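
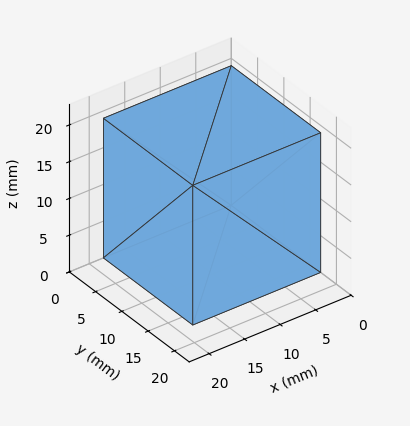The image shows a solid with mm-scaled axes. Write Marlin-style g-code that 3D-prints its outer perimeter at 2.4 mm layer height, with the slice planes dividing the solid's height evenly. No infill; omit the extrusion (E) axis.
Reading the render: the shape is a rectangular box, roughly 18 × 17 mm footprint and 19 mm tall (dimensions read to the nearest mm from the axis ticks). For the g-code, the solid's height is divided into equal slices at the stated Δz and each level perimeter traced with G1 moves after a G0 lift.

; perimeter-only toolpath
G21 ; units = mm
G90 ; absolute positioning
G28 ; home
; layer 1
G0 Z2.4
G0 X0.0 Y0.0
G1 X18.0 Y0.0
G1 X18.0 Y17.0
G1 X0.0 Y17.0
G1 X0.0 Y0.0
; layer 2
G0 Z4.8
G0 X0.0 Y0.0
G1 X18.0 Y0.0
G1 X18.0 Y17.0
G1 X0.0 Y17.0
G1 X0.0 Y0.0
; layer 3
G0 Z7.1
G0 X0.0 Y0.0
G1 X18.0 Y0.0
G1 X18.0 Y17.0
G1 X0.0 Y17.0
G1 X0.0 Y0.0
; layer 4
G0 Z9.5
G0 X0.0 Y0.0
G1 X18.0 Y0.0
G1 X18.0 Y17.0
G1 X0.0 Y17.0
G1 X0.0 Y0.0
; layer 5
G0 Z11.9
G0 X0.0 Y0.0
G1 X18.0 Y0.0
G1 X18.0 Y17.0
G1 X0.0 Y17.0
G1 X0.0 Y0.0
; layer 6
G0 Z14.2
G0 X0.0 Y0.0
G1 X18.0 Y0.0
G1 X18.0 Y17.0
G1 X0.0 Y17.0
G1 X0.0 Y0.0
; layer 7
G0 Z16.6
G0 X0.0 Y0.0
G1 X18.0 Y0.0
G1 X18.0 Y17.0
G1 X0.0 Y17.0
G1 X0.0 Y0.0
; layer 8
G0 Z19.0
G0 X0.0 Y0.0
G1 X18.0 Y0.0
G1 X18.0 Y17.0
G1 X0.0 Y17.0
G1 X0.0 Y0.0
M2 ; end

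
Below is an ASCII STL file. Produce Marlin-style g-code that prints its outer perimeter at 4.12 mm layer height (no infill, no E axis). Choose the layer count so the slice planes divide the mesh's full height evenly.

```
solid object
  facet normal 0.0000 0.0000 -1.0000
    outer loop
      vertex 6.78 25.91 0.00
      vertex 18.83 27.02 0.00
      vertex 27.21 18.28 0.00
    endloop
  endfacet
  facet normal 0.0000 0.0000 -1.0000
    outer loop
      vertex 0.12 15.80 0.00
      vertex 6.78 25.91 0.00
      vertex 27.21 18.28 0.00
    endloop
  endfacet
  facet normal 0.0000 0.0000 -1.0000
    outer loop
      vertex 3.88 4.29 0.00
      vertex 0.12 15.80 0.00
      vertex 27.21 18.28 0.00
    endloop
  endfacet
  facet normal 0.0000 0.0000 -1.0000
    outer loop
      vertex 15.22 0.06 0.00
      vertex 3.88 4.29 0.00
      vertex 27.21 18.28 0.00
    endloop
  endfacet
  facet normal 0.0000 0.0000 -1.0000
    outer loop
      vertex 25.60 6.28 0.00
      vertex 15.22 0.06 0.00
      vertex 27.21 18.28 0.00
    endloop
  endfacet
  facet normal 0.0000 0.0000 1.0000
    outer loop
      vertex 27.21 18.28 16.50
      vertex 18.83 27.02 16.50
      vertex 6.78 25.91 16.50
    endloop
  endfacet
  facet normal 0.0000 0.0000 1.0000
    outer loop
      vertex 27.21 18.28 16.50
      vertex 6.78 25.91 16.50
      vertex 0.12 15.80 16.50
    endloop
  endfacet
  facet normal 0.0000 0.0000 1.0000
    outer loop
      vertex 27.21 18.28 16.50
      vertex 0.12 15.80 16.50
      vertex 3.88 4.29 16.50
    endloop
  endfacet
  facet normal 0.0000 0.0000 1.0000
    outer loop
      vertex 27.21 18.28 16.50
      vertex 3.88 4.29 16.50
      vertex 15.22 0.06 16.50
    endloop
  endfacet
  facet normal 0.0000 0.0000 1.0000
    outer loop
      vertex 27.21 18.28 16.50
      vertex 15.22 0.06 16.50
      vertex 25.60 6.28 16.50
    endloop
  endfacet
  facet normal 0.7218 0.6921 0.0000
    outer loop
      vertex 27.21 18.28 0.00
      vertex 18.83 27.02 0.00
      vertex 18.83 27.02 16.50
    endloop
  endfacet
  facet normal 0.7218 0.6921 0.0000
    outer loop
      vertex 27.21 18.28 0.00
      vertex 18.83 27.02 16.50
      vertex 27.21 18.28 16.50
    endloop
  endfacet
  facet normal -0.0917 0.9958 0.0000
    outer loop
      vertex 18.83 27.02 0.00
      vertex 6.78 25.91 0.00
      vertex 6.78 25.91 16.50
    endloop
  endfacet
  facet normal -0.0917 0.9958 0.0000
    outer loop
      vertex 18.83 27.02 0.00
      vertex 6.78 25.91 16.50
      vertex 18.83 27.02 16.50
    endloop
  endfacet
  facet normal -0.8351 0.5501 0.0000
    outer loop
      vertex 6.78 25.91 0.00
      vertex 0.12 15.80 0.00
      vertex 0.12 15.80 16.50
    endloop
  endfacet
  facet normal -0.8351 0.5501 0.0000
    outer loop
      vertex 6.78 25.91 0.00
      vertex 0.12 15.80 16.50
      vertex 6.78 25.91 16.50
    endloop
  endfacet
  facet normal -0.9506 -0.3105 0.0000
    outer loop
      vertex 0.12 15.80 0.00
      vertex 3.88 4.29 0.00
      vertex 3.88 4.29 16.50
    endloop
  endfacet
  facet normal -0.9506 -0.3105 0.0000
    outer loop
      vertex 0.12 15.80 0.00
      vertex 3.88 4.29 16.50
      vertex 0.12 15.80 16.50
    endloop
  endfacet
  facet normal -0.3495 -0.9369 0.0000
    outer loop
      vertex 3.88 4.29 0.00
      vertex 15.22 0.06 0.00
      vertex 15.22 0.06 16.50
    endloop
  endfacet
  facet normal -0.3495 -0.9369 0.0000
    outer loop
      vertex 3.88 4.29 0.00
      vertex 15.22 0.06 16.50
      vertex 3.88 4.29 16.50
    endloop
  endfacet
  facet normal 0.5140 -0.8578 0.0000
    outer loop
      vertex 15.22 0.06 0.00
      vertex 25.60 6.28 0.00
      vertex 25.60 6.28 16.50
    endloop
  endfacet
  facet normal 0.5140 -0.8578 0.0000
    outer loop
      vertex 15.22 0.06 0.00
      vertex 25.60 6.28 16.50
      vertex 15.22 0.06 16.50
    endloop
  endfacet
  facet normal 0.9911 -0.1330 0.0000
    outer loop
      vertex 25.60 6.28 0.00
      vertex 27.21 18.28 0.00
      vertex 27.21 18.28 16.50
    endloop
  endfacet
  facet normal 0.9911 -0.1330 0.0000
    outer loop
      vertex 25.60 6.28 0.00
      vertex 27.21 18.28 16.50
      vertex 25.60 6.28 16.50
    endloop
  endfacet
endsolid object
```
; perimeter-only toolpath
G21 ; units = mm
G90 ; absolute positioning
G28 ; home
; layer 1
G0 Z4.12
G0 X27.21 Y18.28
G1 X18.83 Y27.02
G1 X6.78 Y25.91
G1 X0.12 Y15.80
G1 X3.88 Y4.29
G1 X15.22 Y0.06
G1 X25.60 Y6.28
G1 X27.21 Y18.28
; layer 2
G0 Z8.25
G0 X27.21 Y18.28
G1 X18.83 Y27.02
G1 X6.78 Y25.91
G1 X0.12 Y15.80
G1 X3.88 Y4.29
G1 X15.22 Y0.06
G1 X25.60 Y6.28
G1 X27.21 Y18.28
; layer 3
G0 Z12.38
G0 X27.21 Y18.28
G1 X18.83 Y27.02
G1 X6.78 Y25.91
G1 X0.12 Y15.80
G1 X3.88 Y4.29
G1 X15.22 Y0.06
G1 X25.60 Y6.28
G1 X27.21 Y18.28
; layer 4
G0 Z16.50
G0 X27.21 Y18.28
G1 X18.83 Y27.02
G1 X6.78 Y25.91
G1 X0.12 Y15.80
G1 X3.88 Y4.29
G1 X15.22 Y0.06
G1 X25.60 Y6.28
G1 X27.21 Y18.28
M2 ; end

The solid is a regular 7-sided prism (a cylinder approximated with 7 flat sides), circumscribed radius ≈ 13.9 mm, height ≈ 16.5 mm. Slicing at Δz = 4.12 mm — 4 equal slices spanning the solid's height, so layer i sits at z = i·h/4 — gives 4 non-empty perimeters. Each is a 7-segment closed polygon; G0 lifts to the layer z and rapids to the start vertex, then G1 traces the edges.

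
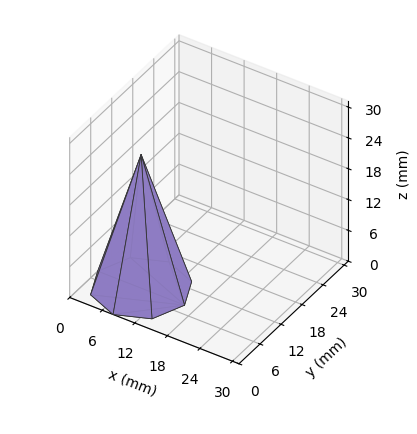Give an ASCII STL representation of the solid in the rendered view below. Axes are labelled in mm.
Reading the render: the shape is a regular 8-sided pyramid, base circumscribed radius ≈ 8 mm, apex at z ≈ 26 mm (dimensions read to the nearest mm from the axis ticks). For the STL, each face is triangulated and given an outward normal.

solid part
  facet normal 0.0000 0.0000 -1.0000
    outer loop
      vertex 8.000 16.000 0.000
      vertex 13.657 13.657 0.000
      vertex 16.000 8.000 0.000
    endloop
  endfacet
  facet normal 0.0000 0.0000 -1.0000
    outer loop
      vertex 2.343 13.657 0.000
      vertex 8.000 16.000 0.000
      vertex 16.000 8.000 0.000
    endloop
  endfacet
  facet normal 0.0000 0.0000 -1.0000
    outer loop
      vertex 0.000 8.000 0.000
      vertex 2.343 13.657 0.000
      vertex 16.000 8.000 0.000
    endloop
  endfacet
  facet normal 0.0000 0.0000 -1.0000
    outer loop
      vertex 2.343 2.343 0.000
      vertex 0.000 8.000 0.000
      vertex 16.000 8.000 0.000
    endloop
  endfacet
  facet normal 0.0000 0.0000 -1.0000
    outer loop
      vertex 8.000 0.000 0.000
      vertex 2.343 2.343 0.000
      vertex 16.000 8.000 0.000
    endloop
  endfacet
  facet normal 0.0000 0.0000 -1.0000
    outer loop
      vertex 13.657 2.343 0.000
      vertex 8.000 0.000 0.000
      vertex 16.000 8.000 0.000
    endloop
  endfacet
  facet normal 0.8887 0.3681 0.2734
    outer loop
      vertex 16.000 8.000 0.000
      vertex 13.657 13.657 0.000
      vertex 8.000 8.000 26.000
    endloop
  endfacet
  facet normal 0.3681 0.8887 0.2734
    outer loop
      vertex 13.657 13.657 0.000
      vertex 8.000 16.000 0.000
      vertex 8.000 8.000 26.000
    endloop
  endfacet
  facet normal -0.3681 0.8887 0.2734
    outer loop
      vertex 8.000 16.000 0.000
      vertex 2.343 13.657 0.000
      vertex 8.000 8.000 26.000
    endloop
  endfacet
  facet normal -0.8887 0.3681 0.2734
    outer loop
      vertex 2.343 13.657 0.000
      vertex 0.000 8.000 0.000
      vertex 8.000 8.000 26.000
    endloop
  endfacet
  facet normal -0.8887 -0.3681 0.2734
    outer loop
      vertex 0.000 8.000 0.000
      vertex 2.343 2.343 0.000
      vertex 8.000 8.000 26.000
    endloop
  endfacet
  facet normal -0.3681 -0.8887 0.2734
    outer loop
      vertex 2.343 2.343 0.000
      vertex 8.000 0.000 0.000
      vertex 8.000 8.000 26.000
    endloop
  endfacet
  facet normal 0.3681 -0.8887 0.2734
    outer loop
      vertex 8.000 0.000 0.000
      vertex 13.657 2.343 0.000
      vertex 8.000 8.000 26.000
    endloop
  endfacet
  facet normal 0.8887 -0.3681 0.2734
    outer loop
      vertex 13.657 2.343 0.000
      vertex 16.000 8.000 0.000
      vertex 8.000 8.000 26.000
    endloop
  endfacet
endsolid part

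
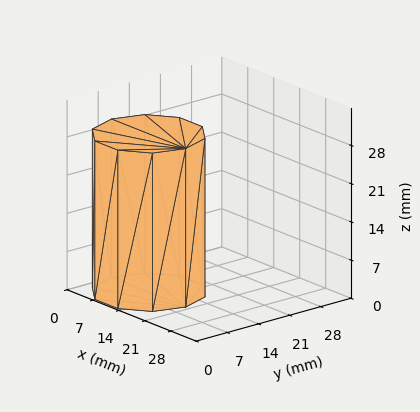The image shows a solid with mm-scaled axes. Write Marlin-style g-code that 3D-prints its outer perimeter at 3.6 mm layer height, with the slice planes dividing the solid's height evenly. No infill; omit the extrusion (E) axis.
Reading the render: the shape is a regular 10-sided prism (a cylinder approximated with 10 flat sides), circumscribed radius ≈ 10 mm, height ≈ 29 mm (dimensions read to the nearest mm from the axis ticks). For the g-code, the solid's height is divided into equal slices at the stated Δz and each level perimeter traced with G1 moves after a G0 lift.

; perimeter-only toolpath
G21 ; units = mm
G90 ; absolute positioning
G28 ; home
; layer 1
G0 Z3.6
G0 X20.0 Y10.0
G1 X18.1 Y15.9
G1 X13.1 Y19.5
G1 X6.9 Y19.5
G1 X1.9 Y15.9
G1 X0.0 Y10.0
G1 X1.9 Y4.1
G1 X6.9 Y0.5
G1 X13.1 Y0.5
G1 X18.1 Y4.1
G1 X20.0 Y10.0
; layer 2
G0 Z7.2
G0 X20.0 Y10.0
G1 X18.1 Y15.9
G1 X13.1 Y19.5
G1 X6.9 Y19.5
G1 X1.9 Y15.9
G1 X0.0 Y10.0
G1 X1.9 Y4.1
G1 X6.9 Y0.5
G1 X13.1 Y0.5
G1 X18.1 Y4.1
G1 X20.0 Y10.0
; layer 3
G0 Z10.9
G0 X20.0 Y10.0
G1 X18.1 Y15.9
G1 X13.1 Y19.5
G1 X6.9 Y19.5
G1 X1.9 Y15.9
G1 X0.0 Y10.0
G1 X1.9 Y4.1
G1 X6.9 Y0.5
G1 X13.1 Y0.5
G1 X18.1 Y4.1
G1 X20.0 Y10.0
; layer 4
G0 Z14.5
G0 X20.0 Y10.0
G1 X18.1 Y15.9
G1 X13.1 Y19.5
G1 X6.9 Y19.5
G1 X1.9 Y15.9
G1 X0.0 Y10.0
G1 X1.9 Y4.1
G1 X6.9 Y0.5
G1 X13.1 Y0.5
G1 X18.1 Y4.1
G1 X20.0 Y10.0
; layer 5
G0 Z18.1
G0 X20.0 Y10.0
G1 X18.1 Y15.9
G1 X13.1 Y19.5
G1 X6.9 Y19.5
G1 X1.9 Y15.9
G1 X0.0 Y10.0
G1 X1.9 Y4.1
G1 X6.9 Y0.5
G1 X13.1 Y0.5
G1 X18.1 Y4.1
G1 X20.0 Y10.0
; layer 6
G0 Z21.8
G0 X20.0 Y10.0
G1 X18.1 Y15.9
G1 X13.1 Y19.5
G1 X6.9 Y19.5
G1 X1.9 Y15.9
G1 X0.0 Y10.0
G1 X1.9 Y4.1
G1 X6.9 Y0.5
G1 X13.1 Y0.5
G1 X18.1 Y4.1
G1 X20.0 Y10.0
; layer 7
G0 Z25.4
G0 X20.0 Y10.0
G1 X18.1 Y15.9
G1 X13.1 Y19.5
G1 X6.9 Y19.5
G1 X1.9 Y15.9
G1 X0.0 Y10.0
G1 X1.9 Y4.1
G1 X6.9 Y0.5
G1 X13.1 Y0.5
G1 X18.1 Y4.1
G1 X20.0 Y10.0
; layer 8
G0 Z29.0
G0 X20.0 Y10.0
G1 X18.1 Y15.9
G1 X13.1 Y19.5
G1 X6.9 Y19.5
G1 X1.9 Y15.9
G1 X0.0 Y10.0
G1 X1.9 Y4.1
G1 X6.9 Y0.5
G1 X13.1 Y0.5
G1 X18.1 Y4.1
G1 X20.0 Y10.0
M2 ; end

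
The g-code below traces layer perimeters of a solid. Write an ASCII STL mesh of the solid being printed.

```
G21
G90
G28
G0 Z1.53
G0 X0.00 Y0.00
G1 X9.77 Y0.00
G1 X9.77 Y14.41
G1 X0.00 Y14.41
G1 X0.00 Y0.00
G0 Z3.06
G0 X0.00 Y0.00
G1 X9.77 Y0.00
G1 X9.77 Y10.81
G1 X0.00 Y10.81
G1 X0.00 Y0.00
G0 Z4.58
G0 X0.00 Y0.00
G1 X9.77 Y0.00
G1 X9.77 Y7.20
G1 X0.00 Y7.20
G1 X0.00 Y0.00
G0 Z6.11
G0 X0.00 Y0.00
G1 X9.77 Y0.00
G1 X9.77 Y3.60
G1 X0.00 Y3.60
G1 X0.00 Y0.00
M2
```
solid part
  facet normal 0.0000 0.0000 -1.0000
    outer loop
      vertex 9.77 18.01 0.00
      vertex 9.77 0.00 0.00
      vertex 0.00 0.00 0.00
    endloop
  endfacet
  facet normal 0.0000 0.0000 -1.0000
    outer loop
      vertex 0.00 18.01 0.00
      vertex 9.77 18.01 0.00
      vertex 0.00 0.00 0.00
    endloop
  endfacet
  facet normal 0.0000 -1.0000 0.0000
    outer loop
      vertex 0.00 0.00 0.00
      vertex 9.77 0.00 0.00
      vertex 9.77 0.00 7.64
    endloop
  endfacet
  facet normal 0.0000 -1.0000 0.0000
    outer loop
      vertex 0.00 0.00 0.00
      vertex 9.77 0.00 7.64
      vertex 0.00 0.00 7.64
    endloop
  endfacet
  facet normal 0.0000 0.3905 0.9206
    outer loop
      vertex 0.00 0.00 7.64
      vertex 9.77 0.00 7.64
      vertex 9.77 18.01 0.00
    endloop
  endfacet
  facet normal 0.0000 0.3905 0.9206
    outer loop
      vertex 0.00 0.00 7.64
      vertex 9.77 18.01 0.00
      vertex 0.00 18.01 0.00
    endloop
  endfacet
  facet normal -1.0000 0.0000 0.0000
    outer loop
      vertex 0.00 0.00 7.64
      vertex 0.00 18.01 0.00
      vertex 0.00 0.00 0.00
    endloop
  endfacet
  facet normal 1.0000 0.0000 0.0000
    outer loop
      vertex 9.77 0.00 0.00
      vertex 9.77 18.01 0.00
      vertex 9.77 0.00 7.64
    endloop
  endfacet
endsolid part

The G0 Z moves step by Δz≈1.53 mm. The G1 loops shrink linearly with z, so the solid tapers from its base footprint up to z≈7.64. Closing with a flat bottom cap and the tapered top and triangulating gives 8 facets — a wedge (ramp): 9.77 × 18 mm base, rising to 7.64 mm along the y=0 edge and sloping linearly to z=0 at y=18.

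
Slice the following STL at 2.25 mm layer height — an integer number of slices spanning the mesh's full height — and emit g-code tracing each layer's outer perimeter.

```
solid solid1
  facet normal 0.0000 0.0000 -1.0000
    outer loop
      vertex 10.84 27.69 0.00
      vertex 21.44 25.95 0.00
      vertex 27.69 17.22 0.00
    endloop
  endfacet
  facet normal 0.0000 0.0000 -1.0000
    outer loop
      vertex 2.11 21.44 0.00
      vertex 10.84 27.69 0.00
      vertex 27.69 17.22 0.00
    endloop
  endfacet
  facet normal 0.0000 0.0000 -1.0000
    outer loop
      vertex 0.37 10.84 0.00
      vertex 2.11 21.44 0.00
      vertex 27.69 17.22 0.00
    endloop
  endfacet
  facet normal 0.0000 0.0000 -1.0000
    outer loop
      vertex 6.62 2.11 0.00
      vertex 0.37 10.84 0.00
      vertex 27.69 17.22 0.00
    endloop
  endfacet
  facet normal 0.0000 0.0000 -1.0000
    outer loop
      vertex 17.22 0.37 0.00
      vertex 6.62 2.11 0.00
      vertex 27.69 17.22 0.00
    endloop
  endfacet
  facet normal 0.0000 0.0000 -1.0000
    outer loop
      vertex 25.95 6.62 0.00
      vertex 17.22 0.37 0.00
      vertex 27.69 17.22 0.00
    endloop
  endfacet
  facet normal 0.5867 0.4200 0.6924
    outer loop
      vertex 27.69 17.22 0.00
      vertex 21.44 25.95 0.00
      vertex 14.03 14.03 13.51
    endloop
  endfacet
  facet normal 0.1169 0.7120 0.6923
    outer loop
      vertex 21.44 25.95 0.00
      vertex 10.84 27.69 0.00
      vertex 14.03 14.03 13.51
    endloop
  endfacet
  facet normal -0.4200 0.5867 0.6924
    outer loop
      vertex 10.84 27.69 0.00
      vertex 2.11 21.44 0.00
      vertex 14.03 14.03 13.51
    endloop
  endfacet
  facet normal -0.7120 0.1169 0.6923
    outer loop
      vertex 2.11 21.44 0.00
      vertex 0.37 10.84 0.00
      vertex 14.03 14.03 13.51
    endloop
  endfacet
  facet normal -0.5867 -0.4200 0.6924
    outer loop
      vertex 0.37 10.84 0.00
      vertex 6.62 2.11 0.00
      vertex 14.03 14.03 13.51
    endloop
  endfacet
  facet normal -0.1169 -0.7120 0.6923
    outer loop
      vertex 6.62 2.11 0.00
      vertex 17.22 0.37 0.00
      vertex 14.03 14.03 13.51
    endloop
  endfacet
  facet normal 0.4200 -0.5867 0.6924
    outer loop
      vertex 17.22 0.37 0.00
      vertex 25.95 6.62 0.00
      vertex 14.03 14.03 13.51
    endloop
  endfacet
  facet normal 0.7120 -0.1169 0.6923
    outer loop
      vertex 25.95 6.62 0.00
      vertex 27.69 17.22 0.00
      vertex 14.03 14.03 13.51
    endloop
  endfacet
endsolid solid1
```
; perimeter-only toolpath
G21 ; units = mm
G90 ; absolute positioning
G28 ; home
; layer 1
G0 Z2.25
G0 X25.41 Y16.69
G1 X20.20 Y23.96
G1 X11.37 Y25.41
G1 X4.10 Y20.20
G1 X2.65 Y11.37
G1 X7.85 Y4.10
G1 X16.69 Y2.65
G1 X23.96 Y7.85
G1 X25.41 Y16.69
; layer 2
G0 Z4.50
G0 X23.14 Y16.16
G1 X18.97 Y21.98
G1 X11.90 Y23.14
G1 X6.08 Y18.97
G1 X4.92 Y11.90
G1 X9.09 Y6.08
G1 X16.16 Y4.92
G1 X21.98 Y9.09
G1 X23.14 Y16.16
; layer 3
G0 Z6.75
G0 X20.86 Y15.62
G1 X17.73 Y19.99
G1 X12.43 Y20.86
G1 X8.07 Y17.73
G1 X7.20 Y12.43
G1 X10.32 Y8.07
G1 X15.62 Y7.20
G1 X19.99 Y10.32
G1 X20.86 Y15.62
; layer 4
G0 Z9.01
G0 X18.58 Y15.09
G1 X16.50 Y18.00
G1 X12.97 Y18.58
G1 X10.06 Y16.50
G1 X9.48 Y12.97
G1 X11.56 Y10.06
G1 X15.09 Y9.48
G1 X18.00 Y11.56
G1 X18.58 Y15.09
; layer 5
G0 Z11.26
G0 X16.31 Y14.56
G1 X15.27 Y16.02
G1 X13.50 Y16.31
G1 X12.04 Y15.27
G1 X11.75 Y13.50
G1 X12.79 Y12.04
G1 X14.56 Y11.75
G1 X16.02 Y12.79
G1 X16.31 Y14.56
M2 ; end

The solid is a regular 8-sided pyramid, base circumscribed radius ≈ 14 mm, apex at z ≈ 13.5 mm. Slicing at Δz = 2.25 mm — 6 equal slices spanning the solid's height, so layer i sits at z = i·h/6 — gives 5 non-empty perimeters. Each is a 8-segment closed polygon; G0 lifts to the layer z and rapids to the start vertex, then G1 traces the edges. The cross-section shrinks linearly with z (the slice at the apex is degenerate and omitted).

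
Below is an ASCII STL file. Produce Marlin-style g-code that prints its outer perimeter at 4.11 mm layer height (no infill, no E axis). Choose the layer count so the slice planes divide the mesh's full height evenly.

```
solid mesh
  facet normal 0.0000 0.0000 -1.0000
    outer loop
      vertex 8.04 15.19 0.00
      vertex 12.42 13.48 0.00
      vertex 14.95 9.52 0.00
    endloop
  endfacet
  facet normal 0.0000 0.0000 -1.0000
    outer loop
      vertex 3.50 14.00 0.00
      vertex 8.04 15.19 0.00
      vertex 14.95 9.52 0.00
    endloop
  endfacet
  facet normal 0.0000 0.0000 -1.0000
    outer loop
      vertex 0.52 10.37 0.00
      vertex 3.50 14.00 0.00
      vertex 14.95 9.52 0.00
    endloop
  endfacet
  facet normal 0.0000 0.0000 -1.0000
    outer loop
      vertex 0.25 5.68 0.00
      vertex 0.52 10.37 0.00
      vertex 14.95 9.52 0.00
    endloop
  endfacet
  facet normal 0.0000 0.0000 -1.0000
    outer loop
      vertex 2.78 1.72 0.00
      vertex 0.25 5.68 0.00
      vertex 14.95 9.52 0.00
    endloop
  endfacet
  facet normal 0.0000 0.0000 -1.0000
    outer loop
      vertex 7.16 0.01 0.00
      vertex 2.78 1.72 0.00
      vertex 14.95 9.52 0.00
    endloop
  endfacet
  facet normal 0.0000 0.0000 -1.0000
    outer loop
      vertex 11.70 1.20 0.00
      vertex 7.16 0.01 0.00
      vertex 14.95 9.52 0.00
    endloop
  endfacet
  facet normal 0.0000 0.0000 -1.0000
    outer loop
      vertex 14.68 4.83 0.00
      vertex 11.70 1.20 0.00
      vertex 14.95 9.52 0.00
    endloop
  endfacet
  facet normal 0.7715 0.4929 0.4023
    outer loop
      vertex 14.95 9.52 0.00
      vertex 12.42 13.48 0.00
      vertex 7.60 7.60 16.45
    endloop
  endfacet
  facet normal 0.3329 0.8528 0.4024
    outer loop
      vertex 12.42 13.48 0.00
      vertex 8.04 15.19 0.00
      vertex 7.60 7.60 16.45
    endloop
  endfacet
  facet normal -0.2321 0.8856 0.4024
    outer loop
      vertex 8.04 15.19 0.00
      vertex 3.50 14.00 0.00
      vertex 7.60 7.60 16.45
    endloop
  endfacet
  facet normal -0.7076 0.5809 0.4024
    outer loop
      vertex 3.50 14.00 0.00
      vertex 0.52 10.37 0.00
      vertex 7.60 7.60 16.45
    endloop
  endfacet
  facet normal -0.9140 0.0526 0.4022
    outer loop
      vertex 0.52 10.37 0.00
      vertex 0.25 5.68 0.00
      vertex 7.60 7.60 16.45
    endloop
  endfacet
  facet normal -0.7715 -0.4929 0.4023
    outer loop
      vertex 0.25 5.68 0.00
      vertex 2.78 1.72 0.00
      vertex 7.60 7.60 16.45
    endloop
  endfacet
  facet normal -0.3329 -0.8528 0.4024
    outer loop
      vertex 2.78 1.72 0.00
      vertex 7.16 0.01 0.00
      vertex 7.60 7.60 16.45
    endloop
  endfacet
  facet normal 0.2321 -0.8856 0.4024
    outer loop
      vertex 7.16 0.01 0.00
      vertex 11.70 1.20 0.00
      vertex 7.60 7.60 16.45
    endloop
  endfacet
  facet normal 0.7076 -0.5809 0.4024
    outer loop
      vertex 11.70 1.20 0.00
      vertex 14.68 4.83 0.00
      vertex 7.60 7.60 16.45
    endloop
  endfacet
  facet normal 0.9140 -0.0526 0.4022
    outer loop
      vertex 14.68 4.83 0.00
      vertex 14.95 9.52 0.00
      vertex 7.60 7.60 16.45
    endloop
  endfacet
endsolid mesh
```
; perimeter-only toolpath
G21 ; units = mm
G90 ; absolute positioning
G28 ; home
; layer 1
G0 Z4.11
G0 X13.11 Y9.04
G1 X11.21 Y12.01
G1 X7.93 Y13.29
G1 X4.53 Y12.40
G1 X2.29 Y9.68
G1 X2.09 Y6.16
G1 X3.98 Y3.19
G1 X7.27 Y1.91
G1 X10.67 Y2.80
G1 X12.91 Y5.52
G1 X13.11 Y9.04
; layer 2
G0 Z8.22
G0 X11.27 Y8.56
G1 X10.01 Y10.54
G1 X7.82 Y11.39
G1 X5.55 Y10.80
G1 X4.06 Y8.98
G1 X3.92 Y6.64
G1 X5.19 Y4.66
G1 X7.38 Y3.80
G1 X9.65 Y4.40
G1 X11.14 Y6.21
G1 X11.27 Y8.56
; layer 3
G0 Z12.34
G0 X9.44 Y8.08
G1 X8.80 Y9.07
G1 X7.71 Y9.50
G1 X6.57 Y9.20
G1 X5.83 Y8.29
G1 X5.76 Y7.12
G1 X6.39 Y6.13
G1 X7.49 Y5.70
G1 X8.62 Y6.00
G1 X9.37 Y6.91
G1 X9.44 Y8.08
M2 ; end

The solid is a regular 10-sided pyramid, base circumscribed radius ≈ 7.6 mm, apex at z ≈ 16.4 mm. Slicing at Δz = 4.11 mm — 4 equal slices spanning the solid's height, so layer i sits at z = i·h/4 — gives 3 non-empty perimeters. Each is a 10-segment closed polygon; G0 lifts to the layer z and rapids to the start vertex, then G1 traces the edges. The cross-section shrinks linearly with z (the slice at the apex is degenerate and omitted).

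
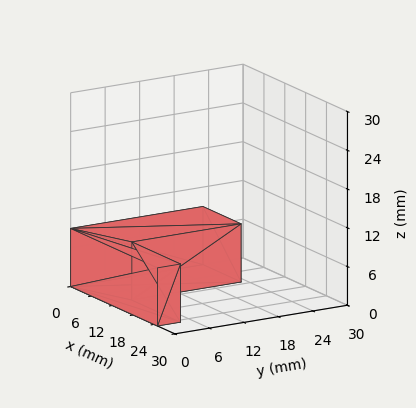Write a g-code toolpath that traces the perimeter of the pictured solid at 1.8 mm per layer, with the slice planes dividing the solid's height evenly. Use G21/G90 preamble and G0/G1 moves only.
Reading the render: the shape is an L-shaped prism: outer 25 × 23 mm, arm thicknesses ≈ 4 mm (horizontal) and 11 mm (vertical), extruded 9 mm in z (dimensions read to the nearest mm from the axis ticks). For the g-code, the solid's height is divided into equal slices at the stated Δz and each level perimeter traced with G1 moves after a G0 lift.

; perimeter-only toolpath
G21 ; units = mm
G90 ; absolute positioning
G28 ; home
; layer 1
G0 Z1.8
G0 X0.0 Y0.0
G1 X25.0 Y0.0
G1 X25.0 Y4.0
G1 X11.0 Y4.0
G1 X11.0 Y23.0
G1 X0.0 Y23.0
G1 X0.0 Y0.0
; layer 2
G0 Z3.6
G0 X0.0 Y0.0
G1 X25.0 Y0.0
G1 X25.0 Y4.0
G1 X11.0 Y4.0
G1 X11.0 Y23.0
G1 X0.0 Y23.0
G1 X0.0 Y0.0
; layer 3
G0 Z5.4
G0 X0.0 Y0.0
G1 X25.0 Y0.0
G1 X25.0 Y4.0
G1 X11.0 Y4.0
G1 X11.0 Y23.0
G1 X0.0 Y23.0
G1 X0.0 Y0.0
; layer 4
G0 Z7.2
G0 X0.0 Y0.0
G1 X25.0 Y0.0
G1 X25.0 Y4.0
G1 X11.0 Y4.0
G1 X11.0 Y23.0
G1 X0.0 Y23.0
G1 X0.0 Y0.0
; layer 5
G0 Z9.0
G0 X0.0 Y0.0
G1 X25.0 Y0.0
G1 X25.0 Y4.0
G1 X11.0 Y4.0
G1 X11.0 Y23.0
G1 X0.0 Y23.0
G1 X0.0 Y0.0
M2 ; end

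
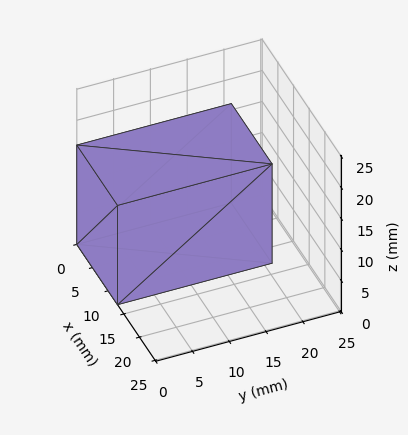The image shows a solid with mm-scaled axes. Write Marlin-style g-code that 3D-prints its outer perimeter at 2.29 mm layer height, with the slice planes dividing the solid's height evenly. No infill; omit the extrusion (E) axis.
Reading the render: the shape is a rectangular box, roughly 13 × 21 mm footprint and 16 mm tall (dimensions read to the nearest mm from the axis ticks). For the g-code, the solid's height is divided into equal slices at the stated Δz and each level perimeter traced with G1 moves after a G0 lift.

; perimeter-only toolpath
G21 ; units = mm
G90 ; absolute positioning
G28 ; home
; layer 1
G0 Z2.29
G0 X0.00 Y0.00
G1 X13.00 Y0.00
G1 X13.00 Y21.00
G1 X0.00 Y21.00
G1 X0.00 Y0.00
; layer 2
G0 Z4.57
G0 X0.00 Y0.00
G1 X13.00 Y0.00
G1 X13.00 Y21.00
G1 X0.00 Y21.00
G1 X0.00 Y0.00
; layer 3
G0 Z6.86
G0 X0.00 Y0.00
G1 X13.00 Y0.00
G1 X13.00 Y21.00
G1 X0.00 Y21.00
G1 X0.00 Y0.00
; layer 4
G0 Z9.14
G0 X0.00 Y0.00
G1 X13.00 Y0.00
G1 X13.00 Y21.00
G1 X0.00 Y21.00
G1 X0.00 Y0.00
; layer 5
G0 Z11.43
G0 X0.00 Y0.00
G1 X13.00 Y0.00
G1 X13.00 Y21.00
G1 X0.00 Y21.00
G1 X0.00 Y0.00
; layer 6
G0 Z13.71
G0 X0.00 Y0.00
G1 X13.00 Y0.00
G1 X13.00 Y21.00
G1 X0.00 Y21.00
G1 X0.00 Y0.00
; layer 7
G0 Z16.00
G0 X0.00 Y0.00
G1 X13.00 Y0.00
G1 X13.00 Y21.00
G1 X0.00 Y21.00
G1 X0.00 Y0.00
M2 ; end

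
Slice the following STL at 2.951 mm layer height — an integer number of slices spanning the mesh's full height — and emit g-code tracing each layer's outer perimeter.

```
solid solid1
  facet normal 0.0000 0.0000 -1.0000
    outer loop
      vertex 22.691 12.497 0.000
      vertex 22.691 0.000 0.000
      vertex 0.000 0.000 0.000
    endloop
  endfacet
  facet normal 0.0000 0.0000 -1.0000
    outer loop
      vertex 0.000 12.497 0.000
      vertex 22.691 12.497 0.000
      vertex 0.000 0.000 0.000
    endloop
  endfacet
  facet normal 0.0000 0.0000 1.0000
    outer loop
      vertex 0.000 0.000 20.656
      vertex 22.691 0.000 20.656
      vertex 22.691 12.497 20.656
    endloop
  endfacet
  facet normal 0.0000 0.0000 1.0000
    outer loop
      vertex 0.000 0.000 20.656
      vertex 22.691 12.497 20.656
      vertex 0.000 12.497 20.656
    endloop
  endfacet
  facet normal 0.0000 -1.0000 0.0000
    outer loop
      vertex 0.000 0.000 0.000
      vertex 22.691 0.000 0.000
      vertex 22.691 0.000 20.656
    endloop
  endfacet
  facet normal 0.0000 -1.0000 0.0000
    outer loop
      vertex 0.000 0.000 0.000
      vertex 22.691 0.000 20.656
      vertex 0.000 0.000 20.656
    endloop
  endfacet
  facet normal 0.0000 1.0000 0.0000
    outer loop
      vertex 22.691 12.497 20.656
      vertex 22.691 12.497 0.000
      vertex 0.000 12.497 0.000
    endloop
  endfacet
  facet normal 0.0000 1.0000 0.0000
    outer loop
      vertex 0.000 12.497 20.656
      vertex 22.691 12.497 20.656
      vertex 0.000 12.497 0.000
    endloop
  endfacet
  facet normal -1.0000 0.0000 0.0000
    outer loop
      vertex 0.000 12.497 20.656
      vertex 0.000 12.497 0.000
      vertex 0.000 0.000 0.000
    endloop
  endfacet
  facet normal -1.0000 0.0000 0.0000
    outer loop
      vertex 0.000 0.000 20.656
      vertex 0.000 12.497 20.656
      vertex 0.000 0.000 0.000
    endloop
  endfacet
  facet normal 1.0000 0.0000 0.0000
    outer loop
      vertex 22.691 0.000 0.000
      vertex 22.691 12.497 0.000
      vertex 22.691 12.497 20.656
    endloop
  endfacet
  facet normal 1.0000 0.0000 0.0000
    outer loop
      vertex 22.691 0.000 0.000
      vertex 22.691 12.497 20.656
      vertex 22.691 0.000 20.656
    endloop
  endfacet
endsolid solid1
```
; perimeter-only toolpath
G21 ; units = mm
G90 ; absolute positioning
G28 ; home
; layer 1
G0 Z2.951
G0 X0.000 Y0.000
G1 X22.691 Y0.000
G1 X22.691 Y12.497
G1 X0.000 Y12.497
G1 X0.000 Y0.000
; layer 2
G0 Z5.902
G0 X0.000 Y0.000
G1 X22.691 Y0.000
G1 X22.691 Y12.497
G1 X0.000 Y12.497
G1 X0.000 Y0.000
; layer 3
G0 Z8.853
G0 X0.000 Y0.000
G1 X22.691 Y0.000
G1 X22.691 Y12.497
G1 X0.000 Y12.497
G1 X0.000 Y0.000
; layer 4
G0 Z11.803
G0 X0.000 Y0.000
G1 X22.691 Y0.000
G1 X22.691 Y12.497
G1 X0.000 Y12.497
G1 X0.000 Y0.000
; layer 5
G0 Z14.754
G0 X0.000 Y0.000
G1 X22.691 Y0.000
G1 X22.691 Y12.497
G1 X0.000 Y12.497
G1 X0.000 Y0.000
; layer 6
G0 Z17.705
G0 X0.000 Y0.000
G1 X22.691 Y0.000
G1 X22.691 Y12.497
G1 X0.000 Y12.497
G1 X0.000 Y0.000
; layer 7
G0 Z20.656
G0 X0.000 Y0.000
G1 X22.691 Y0.000
G1 X22.691 Y12.497
G1 X0.000 Y12.497
G1 X0.000 Y0.000
M2 ; end

The solid is a rectangular box, roughly 22.7 × 12.5 mm footprint and 20.7 mm tall. Slicing at Δz = 2.951 mm — 7 equal slices spanning the solid's height, so layer i sits at z = i·h/7 — gives 7 non-empty perimeters. Each is a 4-segment closed polygon; G0 lifts to the layer z and rapids to the start vertex, then G1 traces the edges.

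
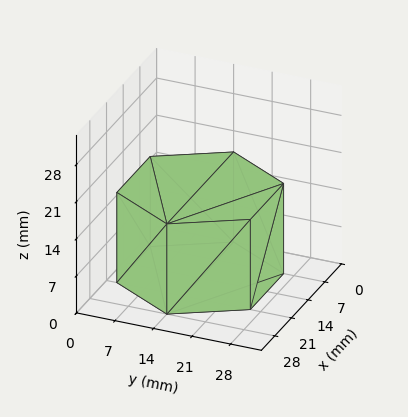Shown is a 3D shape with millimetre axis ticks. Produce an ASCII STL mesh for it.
Reading the render: the shape is a regular 6-sided prism (a cylinder approximated with 6 flat sides), circumscribed radius ≈ 14 mm, height ≈ 17 mm (dimensions read to the nearest mm from the axis ticks). For the STL, each face is triangulated and given an outward normal.

solid part
  facet normal 0.0000 0.0000 -1.0000
    outer loop
      vertex 7.00 26.12 0.00
      vertex 21.00 26.12 0.00
      vertex 28.00 14.00 0.00
    endloop
  endfacet
  facet normal 0.0000 0.0000 -1.0000
    outer loop
      vertex 0.00 14.00 0.00
      vertex 7.00 26.12 0.00
      vertex 28.00 14.00 0.00
    endloop
  endfacet
  facet normal 0.0000 0.0000 -1.0000
    outer loop
      vertex 7.00 1.88 0.00
      vertex 0.00 14.00 0.00
      vertex 28.00 14.00 0.00
    endloop
  endfacet
  facet normal 0.0000 0.0000 -1.0000
    outer loop
      vertex 21.00 1.88 0.00
      vertex 7.00 1.88 0.00
      vertex 28.00 14.00 0.00
    endloop
  endfacet
  facet normal 0.0000 0.0000 1.0000
    outer loop
      vertex 28.00 14.00 17.00
      vertex 21.00 26.12 17.00
      vertex 7.00 26.12 17.00
    endloop
  endfacet
  facet normal 0.0000 0.0000 1.0000
    outer loop
      vertex 28.00 14.00 17.00
      vertex 7.00 26.12 17.00
      vertex 0.00 14.00 17.00
    endloop
  endfacet
  facet normal 0.0000 0.0000 1.0000
    outer loop
      vertex 28.00 14.00 17.00
      vertex 0.00 14.00 17.00
      vertex 7.00 1.88 17.00
    endloop
  endfacet
  facet normal 0.0000 0.0000 1.0000
    outer loop
      vertex 28.00 14.00 17.00
      vertex 7.00 1.88 17.00
      vertex 21.00 1.88 17.00
    endloop
  endfacet
  facet normal 0.8659 0.5001 0.0000
    outer loop
      vertex 28.00 14.00 0.00
      vertex 21.00 26.12 0.00
      vertex 21.00 26.12 17.00
    endloop
  endfacet
  facet normal 0.8659 0.5001 0.0000
    outer loop
      vertex 28.00 14.00 0.00
      vertex 21.00 26.12 17.00
      vertex 28.00 14.00 17.00
    endloop
  endfacet
  facet normal 0.0000 1.0000 0.0000
    outer loop
      vertex 21.00 26.12 0.00
      vertex 7.00 26.12 0.00
      vertex 7.00 26.12 17.00
    endloop
  endfacet
  facet normal 0.0000 1.0000 0.0000
    outer loop
      vertex 21.00 26.12 0.00
      vertex 7.00 26.12 17.00
      vertex 21.00 26.12 17.00
    endloop
  endfacet
  facet normal -0.8659 0.5001 0.0000
    outer loop
      vertex 7.00 26.12 0.00
      vertex 0.00 14.00 0.00
      vertex 0.00 14.00 17.00
    endloop
  endfacet
  facet normal -0.8659 0.5001 0.0000
    outer loop
      vertex 7.00 26.12 0.00
      vertex 0.00 14.00 17.00
      vertex 7.00 26.12 17.00
    endloop
  endfacet
  facet normal -0.8659 -0.5001 0.0000
    outer loop
      vertex 0.00 14.00 0.00
      vertex 7.00 1.88 0.00
      vertex 7.00 1.88 17.00
    endloop
  endfacet
  facet normal -0.8659 -0.5001 0.0000
    outer loop
      vertex 0.00 14.00 0.00
      vertex 7.00 1.88 17.00
      vertex 0.00 14.00 17.00
    endloop
  endfacet
  facet normal 0.0000 -1.0000 0.0000
    outer loop
      vertex 7.00 1.88 0.00
      vertex 21.00 1.88 0.00
      vertex 21.00 1.88 17.00
    endloop
  endfacet
  facet normal 0.0000 -1.0000 0.0000
    outer loop
      vertex 7.00 1.88 0.00
      vertex 21.00 1.88 17.00
      vertex 7.00 1.88 17.00
    endloop
  endfacet
  facet normal 0.8659 -0.5001 0.0000
    outer loop
      vertex 21.00 1.88 0.00
      vertex 28.00 14.00 0.00
      vertex 28.00 14.00 17.00
    endloop
  endfacet
  facet normal 0.8659 -0.5001 0.0000
    outer loop
      vertex 21.00 1.88 0.00
      vertex 28.00 14.00 17.00
      vertex 21.00 1.88 17.00
    endloop
  endfacet
endsolid part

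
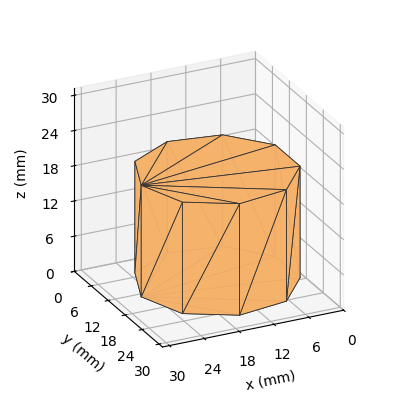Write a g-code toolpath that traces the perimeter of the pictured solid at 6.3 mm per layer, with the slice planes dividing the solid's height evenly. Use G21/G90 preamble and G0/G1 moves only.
Reading the render: the shape is a regular 9-sided prism (a cylinder approximated with 9 flat sides), circumscribed radius ≈ 13 mm, height ≈ 19 mm (dimensions read to the nearest mm from the axis ticks). For the g-code, the solid's height is divided into equal slices at the stated Δz and each level perimeter traced with G1 moves after a G0 lift.

; perimeter-only toolpath
G21 ; units = mm
G90 ; absolute positioning
G28 ; home
; layer 1
G0 Z6.3
G0 X26.0 Y13.0
G1 X23.0 Y21.4
G1 X15.3 Y25.8
G1 X6.5 Y24.3
G1 X0.8 Y17.4
G1 X0.8 Y8.6
G1 X6.5 Y1.7
G1 X15.3 Y0.2
G1 X23.0 Y4.6
G1 X26.0 Y13.0
; layer 2
G0 Z12.7
G0 X26.0 Y13.0
G1 X23.0 Y21.4
G1 X15.3 Y25.8
G1 X6.5 Y24.3
G1 X0.8 Y17.4
G1 X0.8 Y8.6
G1 X6.5 Y1.7
G1 X15.3 Y0.2
G1 X23.0 Y4.6
G1 X26.0 Y13.0
; layer 3
G0 Z19.0
G0 X26.0 Y13.0
G1 X23.0 Y21.4
G1 X15.3 Y25.8
G1 X6.5 Y24.3
G1 X0.8 Y17.4
G1 X0.8 Y8.6
G1 X6.5 Y1.7
G1 X15.3 Y0.2
G1 X23.0 Y4.6
G1 X26.0 Y13.0
M2 ; end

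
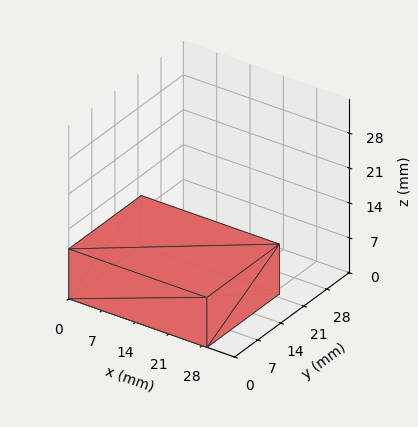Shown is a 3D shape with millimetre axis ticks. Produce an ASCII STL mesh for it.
Reading the render: the shape is a rectangular box, roughly 29 × 22 mm footprint and 10 mm tall (dimensions read to the nearest mm from the axis ticks). For the STL, each face is triangulated and given an outward normal.

solid part
  facet normal 0.0000 0.0000 -1.0000
    outer loop
      vertex 29.00 22.00 0.00
      vertex 29.00 0.00 0.00
      vertex 0.00 0.00 0.00
    endloop
  endfacet
  facet normal 0.0000 0.0000 -1.0000
    outer loop
      vertex 0.00 22.00 0.00
      vertex 29.00 22.00 0.00
      vertex 0.00 0.00 0.00
    endloop
  endfacet
  facet normal 0.0000 0.0000 1.0000
    outer loop
      vertex 0.00 0.00 10.00
      vertex 29.00 0.00 10.00
      vertex 29.00 22.00 10.00
    endloop
  endfacet
  facet normal 0.0000 0.0000 1.0000
    outer loop
      vertex 0.00 0.00 10.00
      vertex 29.00 22.00 10.00
      vertex 0.00 22.00 10.00
    endloop
  endfacet
  facet normal 0.0000 -1.0000 0.0000
    outer loop
      vertex 0.00 0.00 0.00
      vertex 29.00 0.00 0.00
      vertex 29.00 0.00 10.00
    endloop
  endfacet
  facet normal 0.0000 -1.0000 0.0000
    outer loop
      vertex 0.00 0.00 0.00
      vertex 29.00 0.00 10.00
      vertex 0.00 0.00 10.00
    endloop
  endfacet
  facet normal 0.0000 1.0000 0.0000
    outer loop
      vertex 29.00 22.00 10.00
      vertex 29.00 22.00 0.00
      vertex 0.00 22.00 0.00
    endloop
  endfacet
  facet normal 0.0000 1.0000 0.0000
    outer loop
      vertex 0.00 22.00 10.00
      vertex 29.00 22.00 10.00
      vertex 0.00 22.00 0.00
    endloop
  endfacet
  facet normal -1.0000 0.0000 0.0000
    outer loop
      vertex 0.00 22.00 10.00
      vertex 0.00 22.00 0.00
      vertex 0.00 0.00 0.00
    endloop
  endfacet
  facet normal -1.0000 0.0000 0.0000
    outer loop
      vertex 0.00 0.00 10.00
      vertex 0.00 22.00 10.00
      vertex 0.00 0.00 0.00
    endloop
  endfacet
  facet normal 1.0000 0.0000 0.0000
    outer loop
      vertex 29.00 0.00 0.00
      vertex 29.00 22.00 0.00
      vertex 29.00 22.00 10.00
    endloop
  endfacet
  facet normal 1.0000 0.0000 0.0000
    outer loop
      vertex 29.00 0.00 0.00
      vertex 29.00 22.00 10.00
      vertex 29.00 0.00 10.00
    endloop
  endfacet
endsolid part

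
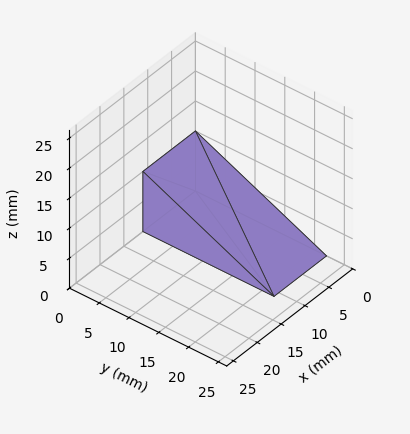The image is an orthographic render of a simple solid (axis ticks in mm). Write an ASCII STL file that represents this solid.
Reading the render: the shape is a wedge (ramp): 11 × 22 mm base, rising to 10 mm along the y=0 edge and sloping linearly to z=0 at y=22 (dimensions read to the nearest mm from the axis ticks). For the STL, each face is triangulated and given an outward normal.

solid part
  facet normal 0.0000 0.0000 -1.0000
    outer loop
      vertex 11.00 22.00 0.00
      vertex 11.00 0.00 0.00
      vertex 0.00 0.00 0.00
    endloop
  endfacet
  facet normal 0.0000 0.0000 -1.0000
    outer loop
      vertex 0.00 22.00 0.00
      vertex 11.00 22.00 0.00
      vertex 0.00 0.00 0.00
    endloop
  endfacet
  facet normal 0.0000 -1.0000 0.0000
    outer loop
      vertex 0.00 0.00 0.00
      vertex 11.00 0.00 0.00
      vertex 11.00 0.00 10.00
    endloop
  endfacet
  facet normal 0.0000 -1.0000 0.0000
    outer loop
      vertex 0.00 0.00 0.00
      vertex 11.00 0.00 10.00
      vertex 0.00 0.00 10.00
    endloop
  endfacet
  facet normal 0.0000 0.4138 0.9104
    outer loop
      vertex 0.00 0.00 10.00
      vertex 11.00 0.00 10.00
      vertex 11.00 22.00 0.00
    endloop
  endfacet
  facet normal 0.0000 0.4138 0.9104
    outer loop
      vertex 0.00 0.00 10.00
      vertex 11.00 22.00 0.00
      vertex 0.00 22.00 0.00
    endloop
  endfacet
  facet normal -1.0000 0.0000 0.0000
    outer loop
      vertex 0.00 0.00 10.00
      vertex 0.00 22.00 0.00
      vertex 0.00 0.00 0.00
    endloop
  endfacet
  facet normal 1.0000 0.0000 0.0000
    outer loop
      vertex 11.00 0.00 0.00
      vertex 11.00 22.00 0.00
      vertex 11.00 0.00 10.00
    endloop
  endfacet
endsolid part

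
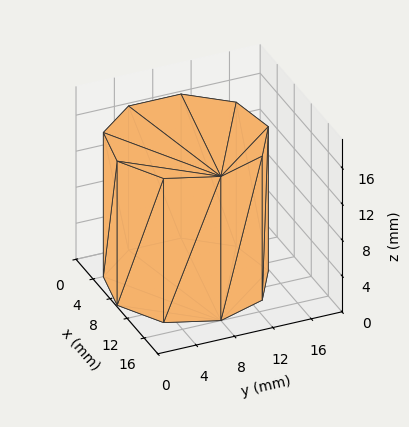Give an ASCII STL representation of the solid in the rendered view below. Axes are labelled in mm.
Reading the render: the shape is a regular 9-sided prism (a cylinder approximated with 9 flat sides), circumscribed radius ≈ 8 mm, height ≈ 16 mm (dimensions read to the nearest mm from the axis ticks). For the STL, each face is triangulated and given an outward normal.

solid part
  facet normal 0.0000 0.0000 -1.0000
    outer loop
      vertex 9.389 15.878 0.000
      vertex 14.128 13.142 0.000
      vertex 16.000 8.000 0.000
    endloop
  endfacet
  facet normal 0.0000 0.0000 -1.0000
    outer loop
      vertex 4.000 14.928 0.000
      vertex 9.389 15.878 0.000
      vertex 16.000 8.000 0.000
    endloop
  endfacet
  facet normal 0.0000 0.0000 -1.0000
    outer loop
      vertex 0.482 10.736 0.000
      vertex 4.000 14.928 0.000
      vertex 16.000 8.000 0.000
    endloop
  endfacet
  facet normal 0.0000 0.0000 -1.0000
    outer loop
      vertex 0.482 5.264 0.000
      vertex 0.482 10.736 0.000
      vertex 16.000 8.000 0.000
    endloop
  endfacet
  facet normal 0.0000 0.0000 -1.0000
    outer loop
      vertex 4.000 1.072 0.000
      vertex 0.482 5.264 0.000
      vertex 16.000 8.000 0.000
    endloop
  endfacet
  facet normal 0.0000 0.0000 -1.0000
    outer loop
      vertex 9.389 0.122 0.000
      vertex 4.000 1.072 0.000
      vertex 16.000 8.000 0.000
    endloop
  endfacet
  facet normal 0.0000 0.0000 -1.0000
    outer loop
      vertex 14.128 2.858 0.000
      vertex 9.389 0.122 0.000
      vertex 16.000 8.000 0.000
    endloop
  endfacet
  facet normal 0.0000 0.0000 1.0000
    outer loop
      vertex 16.000 8.000 16.000
      vertex 14.128 13.142 16.000
      vertex 9.389 15.878 16.000
    endloop
  endfacet
  facet normal 0.0000 0.0000 1.0000
    outer loop
      vertex 16.000 8.000 16.000
      vertex 9.389 15.878 16.000
      vertex 4.000 14.928 16.000
    endloop
  endfacet
  facet normal 0.0000 0.0000 1.0000
    outer loop
      vertex 16.000 8.000 16.000
      vertex 4.000 14.928 16.000
      vertex 0.482 10.736 16.000
    endloop
  endfacet
  facet normal 0.0000 0.0000 1.0000
    outer loop
      vertex 16.000 8.000 16.000
      vertex 0.482 10.736 16.000
      vertex 0.482 5.264 16.000
    endloop
  endfacet
  facet normal 0.0000 0.0000 1.0000
    outer loop
      vertex 16.000 8.000 16.000
      vertex 0.482 5.264 16.000
      vertex 4.000 1.072 16.000
    endloop
  endfacet
  facet normal 0.0000 0.0000 1.0000
    outer loop
      vertex 16.000 8.000 16.000
      vertex 4.000 1.072 16.000
      vertex 9.389 0.122 16.000
    endloop
  endfacet
  facet normal 0.0000 0.0000 1.0000
    outer loop
      vertex 16.000 8.000 16.000
      vertex 9.389 0.122 16.000
      vertex 14.128 2.858 16.000
    endloop
  endfacet
  facet normal 0.9397 0.3421 0.0000
    outer loop
      vertex 16.000 8.000 0.000
      vertex 14.128 13.142 0.000
      vertex 14.128 13.142 16.000
    endloop
  endfacet
  facet normal 0.9397 0.3421 0.0000
    outer loop
      vertex 16.000 8.000 0.000
      vertex 14.128 13.142 16.000
      vertex 16.000 8.000 16.000
    endloop
  endfacet
  facet normal 0.5000 0.8660 0.0000
    outer loop
      vertex 14.128 13.142 0.000
      vertex 9.389 15.878 0.000
      vertex 9.389 15.878 16.000
    endloop
  endfacet
  facet normal 0.5000 0.8660 0.0000
    outer loop
      vertex 14.128 13.142 0.000
      vertex 9.389 15.878 16.000
      vertex 14.128 13.142 16.000
    endloop
  endfacet
  facet normal -0.1736 0.9848 0.0000
    outer loop
      vertex 9.389 15.878 0.000
      vertex 4.000 14.928 0.000
      vertex 4.000 14.928 16.000
    endloop
  endfacet
  facet normal -0.1736 0.9848 0.0000
    outer loop
      vertex 9.389 15.878 0.000
      vertex 4.000 14.928 16.000
      vertex 9.389 15.878 16.000
    endloop
  endfacet
  facet normal -0.7660 0.6428 0.0000
    outer loop
      vertex 4.000 14.928 0.000
      vertex 0.482 10.736 0.000
      vertex 0.482 10.736 16.000
    endloop
  endfacet
  facet normal -0.7660 0.6428 0.0000
    outer loop
      vertex 4.000 14.928 0.000
      vertex 0.482 10.736 16.000
      vertex 4.000 14.928 16.000
    endloop
  endfacet
  facet normal -1.0000 0.0000 0.0000
    outer loop
      vertex 0.482 10.736 0.000
      vertex 0.482 5.264 0.000
      vertex 0.482 5.264 16.000
    endloop
  endfacet
  facet normal -1.0000 0.0000 0.0000
    outer loop
      vertex 0.482 10.736 0.000
      vertex 0.482 5.264 16.000
      vertex 0.482 10.736 16.000
    endloop
  endfacet
  facet normal -0.7660 -0.6428 0.0000
    outer loop
      vertex 0.482 5.264 0.000
      vertex 4.000 1.072 0.000
      vertex 4.000 1.072 16.000
    endloop
  endfacet
  facet normal -0.7660 -0.6428 0.0000
    outer loop
      vertex 0.482 5.264 0.000
      vertex 4.000 1.072 16.000
      vertex 0.482 5.264 16.000
    endloop
  endfacet
  facet normal -0.1736 -0.9848 0.0000
    outer loop
      vertex 4.000 1.072 0.000
      vertex 9.389 0.122 0.000
      vertex 9.389 0.122 16.000
    endloop
  endfacet
  facet normal -0.1736 -0.9848 0.0000
    outer loop
      vertex 4.000 1.072 0.000
      vertex 9.389 0.122 16.000
      vertex 4.000 1.072 16.000
    endloop
  endfacet
  facet normal 0.5000 -0.8660 0.0000
    outer loop
      vertex 9.389 0.122 0.000
      vertex 14.128 2.858 0.000
      vertex 14.128 2.858 16.000
    endloop
  endfacet
  facet normal 0.5000 -0.8660 0.0000
    outer loop
      vertex 9.389 0.122 0.000
      vertex 14.128 2.858 16.000
      vertex 9.389 0.122 16.000
    endloop
  endfacet
  facet normal 0.9397 -0.3421 0.0000
    outer loop
      vertex 14.128 2.858 0.000
      vertex 16.000 8.000 0.000
      vertex 16.000 8.000 16.000
    endloop
  endfacet
  facet normal 0.9397 -0.3421 0.0000
    outer loop
      vertex 14.128 2.858 0.000
      vertex 16.000 8.000 16.000
      vertex 14.128 2.858 16.000
    endloop
  endfacet
endsolid part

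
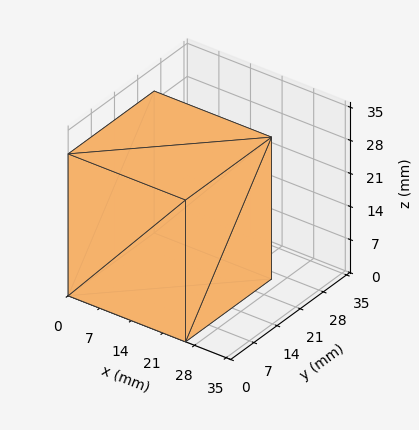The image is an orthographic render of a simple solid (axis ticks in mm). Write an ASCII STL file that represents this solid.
Reading the render: the shape is a rectangular box, roughly 26 × 26 mm footprint and 30 mm tall (dimensions read to the nearest mm from the axis ticks). For the STL, each face is triangulated and given an outward normal.

solid part
  facet normal 0.0000 0.0000 -1.0000
    outer loop
      vertex 26.00 26.00 0.00
      vertex 26.00 0.00 0.00
      vertex 0.00 0.00 0.00
    endloop
  endfacet
  facet normal 0.0000 0.0000 -1.0000
    outer loop
      vertex 0.00 26.00 0.00
      vertex 26.00 26.00 0.00
      vertex 0.00 0.00 0.00
    endloop
  endfacet
  facet normal 0.0000 0.0000 1.0000
    outer loop
      vertex 0.00 0.00 30.00
      vertex 26.00 0.00 30.00
      vertex 26.00 26.00 30.00
    endloop
  endfacet
  facet normal 0.0000 0.0000 1.0000
    outer loop
      vertex 0.00 0.00 30.00
      vertex 26.00 26.00 30.00
      vertex 0.00 26.00 30.00
    endloop
  endfacet
  facet normal 0.0000 -1.0000 0.0000
    outer loop
      vertex 0.00 0.00 0.00
      vertex 26.00 0.00 0.00
      vertex 26.00 0.00 30.00
    endloop
  endfacet
  facet normal 0.0000 -1.0000 0.0000
    outer loop
      vertex 0.00 0.00 0.00
      vertex 26.00 0.00 30.00
      vertex 0.00 0.00 30.00
    endloop
  endfacet
  facet normal 0.0000 1.0000 0.0000
    outer loop
      vertex 26.00 26.00 30.00
      vertex 26.00 26.00 0.00
      vertex 0.00 26.00 0.00
    endloop
  endfacet
  facet normal 0.0000 1.0000 0.0000
    outer loop
      vertex 0.00 26.00 30.00
      vertex 26.00 26.00 30.00
      vertex 0.00 26.00 0.00
    endloop
  endfacet
  facet normal -1.0000 0.0000 0.0000
    outer loop
      vertex 0.00 26.00 30.00
      vertex 0.00 26.00 0.00
      vertex 0.00 0.00 0.00
    endloop
  endfacet
  facet normal -1.0000 0.0000 0.0000
    outer loop
      vertex 0.00 0.00 30.00
      vertex 0.00 26.00 30.00
      vertex 0.00 0.00 0.00
    endloop
  endfacet
  facet normal 1.0000 0.0000 0.0000
    outer loop
      vertex 26.00 0.00 0.00
      vertex 26.00 26.00 0.00
      vertex 26.00 26.00 30.00
    endloop
  endfacet
  facet normal 1.0000 0.0000 0.0000
    outer loop
      vertex 26.00 0.00 0.00
      vertex 26.00 26.00 30.00
      vertex 26.00 0.00 30.00
    endloop
  endfacet
endsolid part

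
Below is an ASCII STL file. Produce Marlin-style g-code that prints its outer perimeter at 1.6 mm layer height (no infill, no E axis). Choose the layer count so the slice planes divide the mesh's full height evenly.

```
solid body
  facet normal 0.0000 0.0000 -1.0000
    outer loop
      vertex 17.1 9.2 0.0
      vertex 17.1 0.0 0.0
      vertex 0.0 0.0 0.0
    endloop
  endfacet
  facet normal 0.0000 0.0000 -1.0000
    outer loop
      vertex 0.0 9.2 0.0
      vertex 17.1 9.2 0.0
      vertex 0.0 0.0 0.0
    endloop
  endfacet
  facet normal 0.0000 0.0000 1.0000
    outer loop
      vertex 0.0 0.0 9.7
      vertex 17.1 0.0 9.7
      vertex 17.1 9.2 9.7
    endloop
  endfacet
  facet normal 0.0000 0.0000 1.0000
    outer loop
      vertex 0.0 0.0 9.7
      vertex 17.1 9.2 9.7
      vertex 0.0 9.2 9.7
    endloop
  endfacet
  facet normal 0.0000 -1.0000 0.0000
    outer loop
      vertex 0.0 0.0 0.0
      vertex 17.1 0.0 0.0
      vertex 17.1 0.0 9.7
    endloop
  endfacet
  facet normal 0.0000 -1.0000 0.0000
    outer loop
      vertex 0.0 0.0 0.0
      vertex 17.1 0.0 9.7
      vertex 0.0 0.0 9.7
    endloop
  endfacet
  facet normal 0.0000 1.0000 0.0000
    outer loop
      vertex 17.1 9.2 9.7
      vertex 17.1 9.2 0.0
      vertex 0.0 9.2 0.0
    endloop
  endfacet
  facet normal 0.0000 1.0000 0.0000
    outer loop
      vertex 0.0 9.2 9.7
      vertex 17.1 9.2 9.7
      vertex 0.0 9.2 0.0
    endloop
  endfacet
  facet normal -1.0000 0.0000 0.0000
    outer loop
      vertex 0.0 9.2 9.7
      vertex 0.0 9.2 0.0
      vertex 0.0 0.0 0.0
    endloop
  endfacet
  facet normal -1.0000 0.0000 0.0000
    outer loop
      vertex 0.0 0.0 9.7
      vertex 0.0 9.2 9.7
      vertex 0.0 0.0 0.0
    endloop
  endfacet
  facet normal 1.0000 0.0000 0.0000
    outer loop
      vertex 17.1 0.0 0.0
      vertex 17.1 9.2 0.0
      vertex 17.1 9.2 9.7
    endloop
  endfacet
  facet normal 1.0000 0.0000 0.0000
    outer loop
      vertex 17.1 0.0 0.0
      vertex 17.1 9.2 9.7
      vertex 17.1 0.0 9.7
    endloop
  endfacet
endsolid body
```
; perimeter-only toolpath
G21 ; units = mm
G90 ; absolute positioning
G28 ; home
; layer 1
G0 Z1.6
G0 X0.0 Y0.0
G1 X17.1 Y0.0
G1 X17.1 Y9.2
G1 X0.0 Y9.2
G1 X0.0 Y0.0
; layer 2
G0 Z3.2
G0 X0.0 Y0.0
G1 X17.1 Y0.0
G1 X17.1 Y9.2
G1 X0.0 Y9.2
G1 X0.0 Y0.0
; layer 3
G0 Z4.8
G0 X0.0 Y0.0
G1 X17.1 Y0.0
G1 X17.1 Y9.2
G1 X0.0 Y9.2
G1 X0.0 Y0.0
; layer 4
G0 Z6.5
G0 X0.0 Y0.0
G1 X17.1 Y0.0
G1 X17.1 Y9.2
G1 X0.0 Y9.2
G1 X0.0 Y0.0
; layer 5
G0 Z8.1
G0 X0.0 Y0.0
G1 X17.1 Y0.0
G1 X17.1 Y9.2
G1 X0.0 Y9.2
G1 X0.0 Y0.0
; layer 6
G0 Z9.7
G0 X0.0 Y0.0
G1 X17.1 Y0.0
G1 X17.1 Y9.2
G1 X0.0 Y9.2
G1 X0.0 Y0.0
M2 ; end

The solid is a rectangular box, roughly 17.1 × 9.2 mm footprint and 9.7 mm tall. Slicing at Δz = 1.6 mm — 6 equal slices spanning the solid's height, so layer i sits at z = i·h/6 — gives 6 non-empty perimeters. Each is a 4-segment closed polygon; G0 lifts to the layer z and rapids to the start vertex, then G1 traces the edges.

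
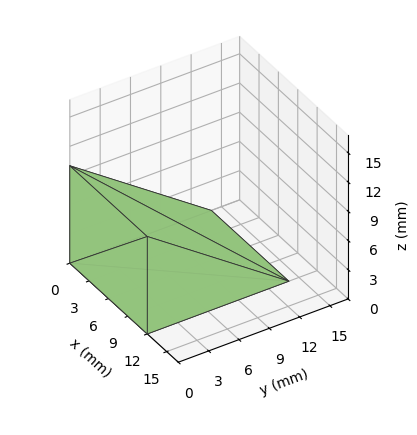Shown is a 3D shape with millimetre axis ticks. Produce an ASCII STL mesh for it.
Reading the render: the shape is a wedge (ramp): 12 × 14 mm base, rising to 10 mm along the y=0 edge and sloping linearly to z=0 at y=14 (dimensions read to the nearest mm from the axis ticks). For the STL, each face is triangulated and given an outward normal.

solid part
  facet normal 0.0000 0.0000 -1.0000
    outer loop
      vertex 12.00 14.00 0.00
      vertex 12.00 0.00 0.00
      vertex 0.00 0.00 0.00
    endloop
  endfacet
  facet normal 0.0000 0.0000 -1.0000
    outer loop
      vertex 0.00 14.00 0.00
      vertex 12.00 14.00 0.00
      vertex 0.00 0.00 0.00
    endloop
  endfacet
  facet normal 0.0000 -1.0000 0.0000
    outer loop
      vertex 0.00 0.00 0.00
      vertex 12.00 0.00 0.00
      vertex 12.00 0.00 10.00
    endloop
  endfacet
  facet normal 0.0000 -1.0000 0.0000
    outer loop
      vertex 0.00 0.00 0.00
      vertex 12.00 0.00 10.00
      vertex 0.00 0.00 10.00
    endloop
  endfacet
  facet normal 0.0000 0.5812 0.8137
    outer loop
      vertex 0.00 0.00 10.00
      vertex 12.00 0.00 10.00
      vertex 12.00 14.00 0.00
    endloop
  endfacet
  facet normal 0.0000 0.5812 0.8137
    outer loop
      vertex 0.00 0.00 10.00
      vertex 12.00 14.00 0.00
      vertex 0.00 14.00 0.00
    endloop
  endfacet
  facet normal -1.0000 0.0000 0.0000
    outer loop
      vertex 0.00 0.00 10.00
      vertex 0.00 14.00 0.00
      vertex 0.00 0.00 0.00
    endloop
  endfacet
  facet normal 1.0000 0.0000 0.0000
    outer loop
      vertex 12.00 0.00 0.00
      vertex 12.00 14.00 0.00
      vertex 12.00 0.00 10.00
    endloop
  endfacet
endsolid part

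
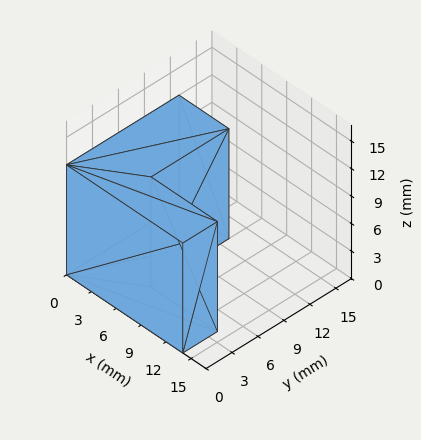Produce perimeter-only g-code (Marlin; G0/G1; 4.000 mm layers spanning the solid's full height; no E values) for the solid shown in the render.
Reading the render: the shape is an L-shaped prism: outer 14 × 13 mm, arm thicknesses ≈ 4 mm (horizontal) and 6 mm (vertical), extruded 12 mm in z (dimensions read to the nearest mm from the axis ticks). For the g-code, the solid's height is divided into equal slices at the stated Δz and each level perimeter traced with G1 moves after a G0 lift.

; perimeter-only toolpath
G21 ; units = mm
G90 ; absolute positioning
G28 ; home
; layer 1
G0 Z4.000
G0 X0.000 Y0.000
G1 X14.000 Y0.000
G1 X14.000 Y4.000
G1 X6.000 Y4.000
G1 X6.000 Y13.000
G1 X0.000 Y13.000
G1 X0.000 Y0.000
; layer 2
G0 Z8.000
G0 X0.000 Y0.000
G1 X14.000 Y0.000
G1 X14.000 Y4.000
G1 X6.000 Y4.000
G1 X6.000 Y13.000
G1 X0.000 Y13.000
G1 X0.000 Y0.000
; layer 3
G0 Z12.000
G0 X0.000 Y0.000
G1 X14.000 Y0.000
G1 X14.000 Y4.000
G1 X6.000 Y4.000
G1 X6.000 Y13.000
G1 X0.000 Y13.000
G1 X0.000 Y0.000
M2 ; end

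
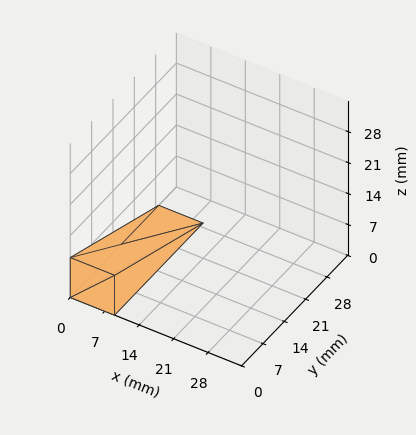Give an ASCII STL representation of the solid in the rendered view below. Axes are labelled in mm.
Reading the render: the shape is a wedge (ramp): 9 × 29 mm base, rising to 9 mm along the y=0 edge and sloping linearly to z=0 at y=29 (dimensions read to the nearest mm from the axis ticks). For the STL, each face is triangulated and given an outward normal.

solid part
  facet normal 0.0000 0.0000 -1.0000
    outer loop
      vertex 9.000 29.000 0.000
      vertex 9.000 0.000 0.000
      vertex 0.000 0.000 0.000
    endloop
  endfacet
  facet normal 0.0000 0.0000 -1.0000
    outer loop
      vertex 0.000 29.000 0.000
      vertex 9.000 29.000 0.000
      vertex 0.000 0.000 0.000
    endloop
  endfacet
  facet normal 0.0000 -1.0000 0.0000
    outer loop
      vertex 0.000 0.000 0.000
      vertex 9.000 0.000 0.000
      vertex 9.000 0.000 9.000
    endloop
  endfacet
  facet normal 0.0000 -1.0000 0.0000
    outer loop
      vertex 0.000 0.000 0.000
      vertex 9.000 0.000 9.000
      vertex 0.000 0.000 9.000
    endloop
  endfacet
  facet normal 0.0000 0.2964 0.9551
    outer loop
      vertex 0.000 0.000 9.000
      vertex 9.000 0.000 9.000
      vertex 9.000 29.000 0.000
    endloop
  endfacet
  facet normal 0.0000 0.2964 0.9551
    outer loop
      vertex 0.000 0.000 9.000
      vertex 9.000 29.000 0.000
      vertex 0.000 29.000 0.000
    endloop
  endfacet
  facet normal -1.0000 0.0000 0.0000
    outer loop
      vertex 0.000 0.000 9.000
      vertex 0.000 29.000 0.000
      vertex 0.000 0.000 0.000
    endloop
  endfacet
  facet normal 1.0000 0.0000 0.0000
    outer loop
      vertex 9.000 0.000 0.000
      vertex 9.000 29.000 0.000
      vertex 9.000 0.000 9.000
    endloop
  endfacet
endsolid part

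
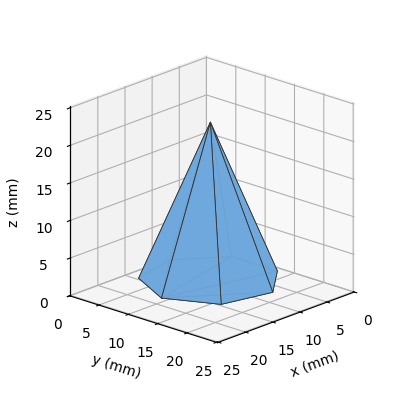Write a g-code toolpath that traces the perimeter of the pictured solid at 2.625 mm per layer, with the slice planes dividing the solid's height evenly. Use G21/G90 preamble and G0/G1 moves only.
Reading the render: the shape is a regular 7-sided pyramid, base circumscribed radius ≈ 9 mm, apex at z ≈ 21 mm (dimensions read to the nearest mm from the axis ticks). For the g-code, the solid's height is divided into equal slices at the stated Δz and each level perimeter traced with G1 moves after a G0 lift.

; perimeter-only toolpath
G21 ; units = mm
G90 ; absolute positioning
G28 ; home
; layer 1
G0 Z2.625
G0 X16.875 Y9.000
G1 X13.910 Y15.157
G1 X7.247 Y16.677
G1 X1.905 Y12.417
G1 X1.905 Y5.583
G1 X7.247 Y1.323
G1 X13.910 Y2.843
G1 X16.875 Y9.000
; layer 2
G0 Z5.250
G0 X15.750 Y9.000
G1 X13.208 Y14.277
G1 X7.498 Y15.581
G1 X2.918 Y11.929
G1 X2.918 Y6.071
G1 X7.498 Y2.420
G1 X13.208 Y3.723
G1 X15.750 Y9.000
; layer 3
G0 Z7.875
G0 X14.625 Y9.000
G1 X12.507 Y13.398
G1 X7.748 Y14.484
G1 X3.932 Y11.441
G1 X3.932 Y6.559
G1 X7.748 Y3.516
G1 X12.507 Y4.603
G1 X14.625 Y9.000
; layer 4
G0 Z10.500
G0 X13.500 Y9.000
G1 X11.806 Y12.518
G1 X7.998 Y13.387
G1 X4.946 Y10.953
G1 X4.946 Y7.047
G1 X7.998 Y4.613
G1 X11.806 Y5.482
G1 X13.500 Y9.000
; layer 5
G0 Z13.125
G0 X12.375 Y9.000
G1 X11.104 Y11.639
G1 X8.249 Y12.290
G1 X5.959 Y10.464
G1 X5.959 Y7.536
G1 X8.249 Y5.710
G1 X11.104 Y6.361
G1 X12.375 Y9.000
; layer 6
G0 Z15.750
G0 X11.250 Y9.000
G1 X10.403 Y10.759
G1 X8.499 Y11.194
G1 X6.973 Y9.976
G1 X6.973 Y8.024
G1 X8.499 Y6.806
G1 X10.403 Y7.241
G1 X11.250 Y9.000
; layer 7
G0 Z18.375
G0 X10.125 Y9.000
G1 X9.701 Y9.880
G1 X8.750 Y10.097
G1 X7.986 Y9.488
G1 X7.986 Y8.512
G1 X8.750 Y7.903
G1 X9.701 Y8.120
G1 X10.125 Y9.000
M2 ; end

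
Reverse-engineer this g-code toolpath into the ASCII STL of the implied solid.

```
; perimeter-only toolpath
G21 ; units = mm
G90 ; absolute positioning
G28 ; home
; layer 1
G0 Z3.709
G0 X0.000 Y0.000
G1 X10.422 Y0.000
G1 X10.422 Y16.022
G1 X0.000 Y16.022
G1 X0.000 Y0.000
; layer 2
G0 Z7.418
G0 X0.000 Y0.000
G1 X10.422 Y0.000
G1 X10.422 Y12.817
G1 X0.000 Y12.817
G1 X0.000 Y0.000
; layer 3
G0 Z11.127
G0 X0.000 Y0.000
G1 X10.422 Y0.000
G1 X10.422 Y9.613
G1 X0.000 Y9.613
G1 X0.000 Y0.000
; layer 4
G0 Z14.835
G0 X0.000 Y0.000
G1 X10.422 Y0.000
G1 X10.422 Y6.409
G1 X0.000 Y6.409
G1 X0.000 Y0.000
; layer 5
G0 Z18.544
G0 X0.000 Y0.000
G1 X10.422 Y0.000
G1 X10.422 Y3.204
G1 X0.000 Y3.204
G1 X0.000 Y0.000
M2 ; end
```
solid part
  facet normal 0.0000 0.0000 -1.0000
    outer loop
      vertex 10.422 19.226 0.000
      vertex 10.422 0.000 0.000
      vertex 0.000 0.000 0.000
    endloop
  endfacet
  facet normal 0.0000 0.0000 -1.0000
    outer loop
      vertex 0.000 19.226 0.000
      vertex 10.422 19.226 0.000
      vertex 0.000 0.000 0.000
    endloop
  endfacet
  facet normal 0.0000 -1.0000 0.0000
    outer loop
      vertex 0.000 0.000 0.000
      vertex 10.422 0.000 0.000
      vertex 10.422 0.000 22.253
    endloop
  endfacet
  facet normal 0.0000 -1.0000 0.0000
    outer loop
      vertex 0.000 0.000 0.000
      vertex 10.422 0.000 22.253
      vertex 0.000 0.000 22.253
    endloop
  endfacet
  facet normal 0.0000 0.7567 0.6538
    outer loop
      vertex 0.000 0.000 22.253
      vertex 10.422 0.000 22.253
      vertex 10.422 19.226 0.000
    endloop
  endfacet
  facet normal 0.0000 0.7567 0.6538
    outer loop
      vertex 0.000 0.000 22.253
      vertex 10.422 19.226 0.000
      vertex 0.000 19.226 0.000
    endloop
  endfacet
  facet normal -1.0000 0.0000 0.0000
    outer loop
      vertex 0.000 0.000 22.253
      vertex 0.000 19.226 0.000
      vertex 0.000 0.000 0.000
    endloop
  endfacet
  facet normal 1.0000 0.0000 0.0000
    outer loop
      vertex 10.422 0.000 0.000
      vertex 10.422 19.226 0.000
      vertex 10.422 0.000 22.253
    endloop
  endfacet
endsolid part

The G0 Z moves step by Δz≈3.709 mm. The G1 loops shrink linearly with z, so the solid tapers from its base footprint up to z≈22.3. Closing with a flat bottom cap and the tapered top and triangulating gives 8 facets — a wedge (ramp): 10.4 × 19.2 mm base, rising to 22.3 mm along the y=0 edge and sloping linearly to z=0 at y=19.2.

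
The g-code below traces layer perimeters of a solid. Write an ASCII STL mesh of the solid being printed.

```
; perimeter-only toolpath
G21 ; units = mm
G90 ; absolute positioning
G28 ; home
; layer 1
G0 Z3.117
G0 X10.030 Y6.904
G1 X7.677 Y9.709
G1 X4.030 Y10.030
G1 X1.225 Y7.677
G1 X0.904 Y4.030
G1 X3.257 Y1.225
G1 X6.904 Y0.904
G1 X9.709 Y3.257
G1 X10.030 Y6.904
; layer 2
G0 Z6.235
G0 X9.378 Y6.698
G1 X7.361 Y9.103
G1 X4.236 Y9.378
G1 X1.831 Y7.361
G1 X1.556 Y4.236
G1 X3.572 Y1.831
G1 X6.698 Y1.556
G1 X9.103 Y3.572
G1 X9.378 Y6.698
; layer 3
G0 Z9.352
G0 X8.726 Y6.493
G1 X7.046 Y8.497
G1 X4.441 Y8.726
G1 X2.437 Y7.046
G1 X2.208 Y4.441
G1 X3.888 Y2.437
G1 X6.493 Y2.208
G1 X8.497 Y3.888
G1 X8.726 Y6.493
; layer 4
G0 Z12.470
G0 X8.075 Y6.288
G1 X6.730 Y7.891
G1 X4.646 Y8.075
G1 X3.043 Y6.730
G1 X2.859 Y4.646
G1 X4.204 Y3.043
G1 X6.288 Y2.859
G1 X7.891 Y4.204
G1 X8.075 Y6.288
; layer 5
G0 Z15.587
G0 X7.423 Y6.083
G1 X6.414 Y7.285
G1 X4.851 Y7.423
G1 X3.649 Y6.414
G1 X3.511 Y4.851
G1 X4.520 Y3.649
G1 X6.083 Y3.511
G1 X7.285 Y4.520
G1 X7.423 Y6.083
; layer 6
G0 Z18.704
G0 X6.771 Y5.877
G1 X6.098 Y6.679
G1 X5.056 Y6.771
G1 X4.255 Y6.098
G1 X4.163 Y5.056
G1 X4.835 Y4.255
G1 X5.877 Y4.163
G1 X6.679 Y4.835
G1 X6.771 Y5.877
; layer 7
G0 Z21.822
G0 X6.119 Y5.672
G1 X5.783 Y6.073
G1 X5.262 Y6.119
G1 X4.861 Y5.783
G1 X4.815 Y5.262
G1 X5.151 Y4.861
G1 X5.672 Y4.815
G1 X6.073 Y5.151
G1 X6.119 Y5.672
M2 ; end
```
solid part
  facet normal 0.0000 0.0000 -1.0000
    outer loop
      vertex 3.825 10.682 0.000
      vertex 7.993 10.315 0.000
      vertex 10.682 7.109 0.000
    endloop
  endfacet
  facet normal 0.0000 0.0000 -1.0000
    outer loop
      vertex 0.619 7.993 0.000
      vertex 3.825 10.682 0.000
      vertex 10.682 7.109 0.000
    endloop
  endfacet
  facet normal 0.0000 0.0000 -1.0000
    outer loop
      vertex 0.252 3.825 0.000
      vertex 0.619 7.993 0.000
      vertex 10.682 7.109 0.000
    endloop
  endfacet
  facet normal 0.0000 0.0000 -1.0000
    outer loop
      vertex 2.941 0.619 0.000
      vertex 0.252 3.825 0.000
      vertex 10.682 7.109 0.000
    endloop
  endfacet
  facet normal 0.0000 0.0000 -1.0000
    outer loop
      vertex 7.109 0.252 0.000
      vertex 2.941 0.619 0.000
      vertex 10.682 7.109 0.000
    endloop
  endfacet
  facet normal 0.0000 0.0000 -1.0000
    outer loop
      vertex 10.315 2.941 0.000
      vertex 7.109 0.252 0.000
      vertex 10.682 7.109 0.000
    endloop
  endfacet
  facet normal 0.7509 0.6298 0.1985
    outer loop
      vertex 10.682 7.109 0.000
      vertex 7.993 10.315 0.000
      vertex 5.467 5.467 24.939
    endloop
  endfacet
  facet normal 0.0860 0.9763 0.1985
    outer loop
      vertex 7.993 10.315 0.000
      vertex 3.825 10.682 0.000
      vertex 5.467 5.467 24.939
    endloop
  endfacet
  facet normal -0.6298 0.7509 0.1985
    outer loop
      vertex 3.825 10.682 0.000
      vertex 0.619 7.993 0.000
      vertex 5.467 5.467 24.939
    endloop
  endfacet
  facet normal -0.9763 0.0860 0.1985
    outer loop
      vertex 0.619 7.993 0.000
      vertex 0.252 3.825 0.000
      vertex 5.467 5.467 24.939
    endloop
  endfacet
  facet normal -0.7509 -0.6298 0.1985
    outer loop
      vertex 0.252 3.825 0.000
      vertex 2.941 0.619 0.000
      vertex 5.467 5.467 24.939
    endloop
  endfacet
  facet normal -0.0860 -0.9763 0.1985
    outer loop
      vertex 2.941 0.619 0.000
      vertex 7.109 0.252 0.000
      vertex 5.467 5.467 24.939
    endloop
  endfacet
  facet normal 0.6298 -0.7509 0.1985
    outer loop
      vertex 7.109 0.252 0.000
      vertex 10.315 2.941 0.000
      vertex 5.467 5.467 24.939
    endloop
  endfacet
  facet normal 0.9763 -0.0860 0.1985
    outer loop
      vertex 10.315 2.941 0.000
      vertex 10.682 7.109 0.000
      vertex 5.467 5.467 24.939
    endloop
  endfacet
endsolid part

The G0 Z moves step by Δz≈3.117 mm. The G1 loops shrink linearly with z, so the solid tapers from its base footprint up to z≈24.9. Closing with a flat bottom cap and the tapered top and triangulating gives 14 facets — a regular 8-sided pyramid, base circumscribed radius ≈ 5.47 mm, apex at z ≈ 24.9 mm.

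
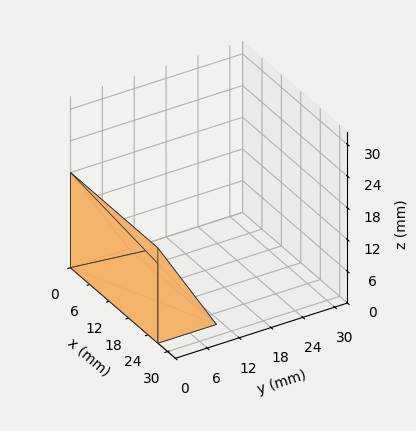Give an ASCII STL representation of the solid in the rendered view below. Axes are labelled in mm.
Reading the render: the shape is a wedge (ramp): 27 × 11 mm base, rising to 18 mm along the y=0 edge and sloping linearly to z=0 at y=11 (dimensions read to the nearest mm from the axis ticks). For the STL, each face is triangulated and given an outward normal.

solid part
  facet normal 0.0000 0.0000 -1.0000
    outer loop
      vertex 27.0 11.0 0.0
      vertex 27.0 0.0 0.0
      vertex 0.0 0.0 0.0
    endloop
  endfacet
  facet normal 0.0000 0.0000 -1.0000
    outer loop
      vertex 0.0 11.0 0.0
      vertex 27.0 11.0 0.0
      vertex 0.0 0.0 0.0
    endloop
  endfacet
  facet normal 0.0000 -1.0000 0.0000
    outer loop
      vertex 0.0 0.0 0.0
      vertex 27.0 0.0 0.0
      vertex 27.0 0.0 18.0
    endloop
  endfacet
  facet normal 0.0000 -1.0000 0.0000
    outer loop
      vertex 0.0 0.0 0.0
      vertex 27.0 0.0 18.0
      vertex 0.0 0.0 18.0
    endloop
  endfacet
  facet normal 0.0000 0.8533 0.5215
    outer loop
      vertex 0.0 0.0 18.0
      vertex 27.0 0.0 18.0
      vertex 27.0 11.0 0.0
    endloop
  endfacet
  facet normal 0.0000 0.8533 0.5215
    outer loop
      vertex 0.0 0.0 18.0
      vertex 27.0 11.0 0.0
      vertex 0.0 11.0 0.0
    endloop
  endfacet
  facet normal -1.0000 0.0000 0.0000
    outer loop
      vertex 0.0 0.0 18.0
      vertex 0.0 11.0 0.0
      vertex 0.0 0.0 0.0
    endloop
  endfacet
  facet normal 1.0000 0.0000 0.0000
    outer loop
      vertex 27.0 0.0 0.0
      vertex 27.0 11.0 0.0
      vertex 27.0 0.0 18.0
    endloop
  endfacet
endsolid part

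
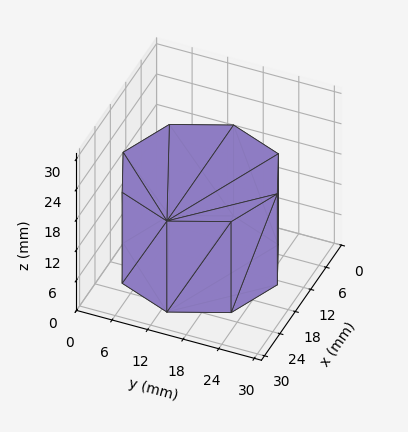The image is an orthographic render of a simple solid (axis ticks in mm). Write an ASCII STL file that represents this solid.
Reading the render: the shape is a regular 8-sided prism (a cylinder approximated with 8 flat sides), circumscribed radius ≈ 13 mm, height ≈ 18 mm (dimensions read to the nearest mm from the axis ticks). For the STL, each face is triangulated and given an outward normal.

solid part
  facet normal 0.0000 0.0000 -1.0000
    outer loop
      vertex 13.000 26.000 0.000
      vertex 22.192 22.192 0.000
      vertex 26.000 13.000 0.000
    endloop
  endfacet
  facet normal 0.0000 0.0000 -1.0000
    outer loop
      vertex 3.808 22.192 0.000
      vertex 13.000 26.000 0.000
      vertex 26.000 13.000 0.000
    endloop
  endfacet
  facet normal 0.0000 0.0000 -1.0000
    outer loop
      vertex 0.000 13.000 0.000
      vertex 3.808 22.192 0.000
      vertex 26.000 13.000 0.000
    endloop
  endfacet
  facet normal 0.0000 0.0000 -1.0000
    outer loop
      vertex 3.808 3.808 0.000
      vertex 0.000 13.000 0.000
      vertex 26.000 13.000 0.000
    endloop
  endfacet
  facet normal 0.0000 0.0000 -1.0000
    outer loop
      vertex 13.000 0.000 0.000
      vertex 3.808 3.808 0.000
      vertex 26.000 13.000 0.000
    endloop
  endfacet
  facet normal 0.0000 0.0000 -1.0000
    outer loop
      vertex 22.192 3.808 0.000
      vertex 13.000 0.000 0.000
      vertex 26.000 13.000 0.000
    endloop
  endfacet
  facet normal 0.0000 0.0000 1.0000
    outer loop
      vertex 26.000 13.000 18.000
      vertex 22.192 22.192 18.000
      vertex 13.000 26.000 18.000
    endloop
  endfacet
  facet normal 0.0000 0.0000 1.0000
    outer loop
      vertex 26.000 13.000 18.000
      vertex 13.000 26.000 18.000
      vertex 3.808 22.192 18.000
    endloop
  endfacet
  facet normal 0.0000 0.0000 1.0000
    outer loop
      vertex 26.000 13.000 18.000
      vertex 3.808 22.192 18.000
      vertex 0.000 13.000 18.000
    endloop
  endfacet
  facet normal 0.0000 0.0000 1.0000
    outer loop
      vertex 26.000 13.000 18.000
      vertex 0.000 13.000 18.000
      vertex 3.808 3.808 18.000
    endloop
  endfacet
  facet normal 0.0000 0.0000 1.0000
    outer loop
      vertex 26.000 13.000 18.000
      vertex 3.808 3.808 18.000
      vertex 13.000 0.000 18.000
    endloop
  endfacet
  facet normal 0.0000 0.0000 1.0000
    outer loop
      vertex 26.000 13.000 18.000
      vertex 13.000 0.000 18.000
      vertex 22.192 3.808 18.000
    endloop
  endfacet
  facet normal 0.9239 0.3827 0.0000
    outer loop
      vertex 26.000 13.000 0.000
      vertex 22.192 22.192 0.000
      vertex 22.192 22.192 18.000
    endloop
  endfacet
  facet normal 0.9239 0.3827 0.0000
    outer loop
      vertex 26.000 13.000 0.000
      vertex 22.192 22.192 18.000
      vertex 26.000 13.000 18.000
    endloop
  endfacet
  facet normal 0.3827 0.9239 0.0000
    outer loop
      vertex 22.192 22.192 0.000
      vertex 13.000 26.000 0.000
      vertex 13.000 26.000 18.000
    endloop
  endfacet
  facet normal 0.3827 0.9239 0.0000
    outer loop
      vertex 22.192 22.192 0.000
      vertex 13.000 26.000 18.000
      vertex 22.192 22.192 18.000
    endloop
  endfacet
  facet normal -0.3827 0.9239 0.0000
    outer loop
      vertex 13.000 26.000 0.000
      vertex 3.808 22.192 0.000
      vertex 3.808 22.192 18.000
    endloop
  endfacet
  facet normal -0.3827 0.9239 0.0000
    outer loop
      vertex 13.000 26.000 0.000
      vertex 3.808 22.192 18.000
      vertex 13.000 26.000 18.000
    endloop
  endfacet
  facet normal -0.9239 0.3827 0.0000
    outer loop
      vertex 3.808 22.192 0.000
      vertex 0.000 13.000 0.000
      vertex 0.000 13.000 18.000
    endloop
  endfacet
  facet normal -0.9239 0.3827 0.0000
    outer loop
      vertex 3.808 22.192 0.000
      vertex 0.000 13.000 18.000
      vertex 3.808 22.192 18.000
    endloop
  endfacet
  facet normal -0.9239 -0.3827 0.0000
    outer loop
      vertex 0.000 13.000 0.000
      vertex 3.808 3.808 0.000
      vertex 3.808 3.808 18.000
    endloop
  endfacet
  facet normal -0.9239 -0.3827 0.0000
    outer loop
      vertex 0.000 13.000 0.000
      vertex 3.808 3.808 18.000
      vertex 0.000 13.000 18.000
    endloop
  endfacet
  facet normal -0.3827 -0.9239 0.0000
    outer loop
      vertex 3.808 3.808 0.000
      vertex 13.000 0.000 0.000
      vertex 13.000 0.000 18.000
    endloop
  endfacet
  facet normal -0.3827 -0.9239 0.0000
    outer loop
      vertex 3.808 3.808 0.000
      vertex 13.000 0.000 18.000
      vertex 3.808 3.808 18.000
    endloop
  endfacet
  facet normal 0.3827 -0.9239 0.0000
    outer loop
      vertex 13.000 0.000 0.000
      vertex 22.192 3.808 0.000
      vertex 22.192 3.808 18.000
    endloop
  endfacet
  facet normal 0.3827 -0.9239 0.0000
    outer loop
      vertex 13.000 0.000 0.000
      vertex 22.192 3.808 18.000
      vertex 13.000 0.000 18.000
    endloop
  endfacet
  facet normal 0.9239 -0.3827 0.0000
    outer loop
      vertex 22.192 3.808 0.000
      vertex 26.000 13.000 0.000
      vertex 26.000 13.000 18.000
    endloop
  endfacet
  facet normal 0.9239 -0.3827 0.0000
    outer loop
      vertex 22.192 3.808 0.000
      vertex 26.000 13.000 18.000
      vertex 22.192 3.808 18.000
    endloop
  endfacet
endsolid part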